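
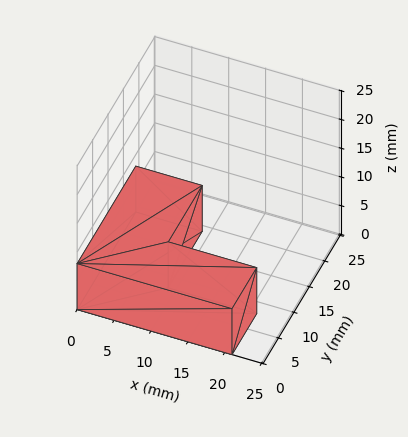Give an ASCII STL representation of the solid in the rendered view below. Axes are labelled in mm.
Reading the render: the shape is an L-shaped prism: outer 21 × 19 mm, arm thicknesses ≈ 8 mm (horizontal) and 9 mm (vertical), extruded 8 mm in z (dimensions read to the nearest mm from the axis ticks). For the STL, each face is triangulated and given an outward normal.

solid part
  facet normal 0.0000 0.0000 -1.0000
    outer loop
      vertex 21.0 8.0 0.0
      vertex 21.0 0.0 0.0
      vertex 0.0 0.0 0.0
    endloop
  endfacet
  facet normal 0.0000 0.0000 -1.0000
    outer loop
      vertex 9.0 8.0 0.0
      vertex 21.0 8.0 0.0
      vertex 0.0 0.0 0.0
    endloop
  endfacet
  facet normal 0.0000 0.0000 -1.0000
    outer loop
      vertex 9.0 19.0 0.0
      vertex 9.0 8.0 0.0
      vertex 0.0 0.0 0.0
    endloop
  endfacet
  facet normal 0.0000 0.0000 -1.0000
    outer loop
      vertex 0.0 19.0 0.0
      vertex 9.0 19.0 0.0
      vertex 0.0 0.0 0.0
    endloop
  endfacet
  facet normal 0.0000 0.0000 1.0000
    outer loop
      vertex 0.0 0.0 8.0
      vertex 21.0 0.0 8.0
      vertex 21.0 8.0 8.0
    endloop
  endfacet
  facet normal 0.0000 0.0000 1.0000
    outer loop
      vertex 0.0 0.0 8.0
      vertex 21.0 8.0 8.0
      vertex 9.0 8.0 8.0
    endloop
  endfacet
  facet normal 0.0000 0.0000 1.0000
    outer loop
      vertex 0.0 0.0 8.0
      vertex 9.0 8.0 8.0
      vertex 9.0 19.0 8.0
    endloop
  endfacet
  facet normal 0.0000 0.0000 1.0000
    outer loop
      vertex 0.0 0.0 8.0
      vertex 9.0 19.0 8.0
      vertex 0.0 19.0 8.0
    endloop
  endfacet
  facet normal 0.0000 -1.0000 0.0000
    outer loop
      vertex 0.0 0.0 0.0
      vertex 21.0 0.0 0.0
      vertex 21.0 0.0 8.0
    endloop
  endfacet
  facet normal 0.0000 -1.0000 0.0000
    outer loop
      vertex 0.0 0.0 0.0
      vertex 21.0 0.0 8.0
      vertex 0.0 0.0 8.0
    endloop
  endfacet
  facet normal 1.0000 0.0000 0.0000
    outer loop
      vertex 21.0 0.0 0.0
      vertex 21.0 8.0 0.0
      vertex 21.0 8.0 8.0
    endloop
  endfacet
  facet normal 1.0000 0.0000 0.0000
    outer loop
      vertex 21.0 0.0 0.0
      vertex 21.0 8.0 8.0
      vertex 21.0 0.0 8.0
    endloop
  endfacet
  facet normal 0.0000 1.0000 0.0000
    outer loop
      vertex 21.0 8.0 0.0
      vertex 9.0 8.0 0.0
      vertex 9.0 8.0 8.0
    endloop
  endfacet
  facet normal 0.0000 1.0000 0.0000
    outer loop
      vertex 21.0 8.0 0.0
      vertex 9.0 8.0 8.0
      vertex 21.0 8.0 8.0
    endloop
  endfacet
  facet normal 1.0000 0.0000 0.0000
    outer loop
      vertex 9.0 8.0 0.0
      vertex 9.0 19.0 0.0
      vertex 9.0 19.0 8.0
    endloop
  endfacet
  facet normal 1.0000 0.0000 0.0000
    outer loop
      vertex 9.0 8.0 0.0
      vertex 9.0 19.0 8.0
      vertex 9.0 8.0 8.0
    endloop
  endfacet
  facet normal 0.0000 1.0000 0.0000
    outer loop
      vertex 9.0 19.0 0.0
      vertex 0.0 19.0 0.0
      vertex 0.0 19.0 8.0
    endloop
  endfacet
  facet normal 0.0000 1.0000 0.0000
    outer loop
      vertex 9.0 19.0 0.0
      vertex 0.0 19.0 8.0
      vertex 9.0 19.0 8.0
    endloop
  endfacet
  facet normal -1.0000 0.0000 0.0000
    outer loop
      vertex 0.0 19.0 0.0
      vertex 0.0 0.0 0.0
      vertex 0.0 0.0 8.0
    endloop
  endfacet
  facet normal -1.0000 0.0000 0.0000
    outer loop
      vertex 0.0 19.0 0.0
      vertex 0.0 0.0 8.0
      vertex 0.0 19.0 8.0
    endloop
  endfacet
endsolid part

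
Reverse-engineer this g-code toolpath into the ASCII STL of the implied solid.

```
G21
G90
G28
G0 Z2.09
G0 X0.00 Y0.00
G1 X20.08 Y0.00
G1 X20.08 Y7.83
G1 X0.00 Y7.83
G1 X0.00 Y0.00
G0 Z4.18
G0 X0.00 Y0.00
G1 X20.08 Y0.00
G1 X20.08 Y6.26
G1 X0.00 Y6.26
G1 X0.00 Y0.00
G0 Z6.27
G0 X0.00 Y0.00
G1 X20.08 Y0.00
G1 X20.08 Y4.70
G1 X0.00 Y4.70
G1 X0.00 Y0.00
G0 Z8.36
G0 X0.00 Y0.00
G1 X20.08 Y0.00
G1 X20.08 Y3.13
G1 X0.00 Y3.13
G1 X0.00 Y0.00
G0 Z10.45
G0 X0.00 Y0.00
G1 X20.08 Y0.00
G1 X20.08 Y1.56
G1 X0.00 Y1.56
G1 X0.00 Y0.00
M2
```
solid part
  facet normal 0.0000 0.0000 -1.0000
    outer loop
      vertex 20.08 9.39 0.00
      vertex 20.08 0.00 0.00
      vertex 0.00 0.00 0.00
    endloop
  endfacet
  facet normal 0.0000 0.0000 -1.0000
    outer loop
      vertex 0.00 9.39 0.00
      vertex 20.08 9.39 0.00
      vertex 0.00 0.00 0.00
    endloop
  endfacet
  facet normal 0.0000 -1.0000 0.0000
    outer loop
      vertex 0.00 0.00 0.00
      vertex 20.08 0.00 0.00
      vertex 20.08 0.00 12.54
    endloop
  endfacet
  facet normal 0.0000 -1.0000 0.0000
    outer loop
      vertex 0.00 0.00 0.00
      vertex 20.08 0.00 12.54
      vertex 0.00 0.00 12.54
    endloop
  endfacet
  facet normal 0.0000 0.8005 0.5994
    outer loop
      vertex 0.00 0.00 12.54
      vertex 20.08 0.00 12.54
      vertex 20.08 9.39 0.00
    endloop
  endfacet
  facet normal 0.0000 0.8005 0.5994
    outer loop
      vertex 0.00 0.00 12.54
      vertex 20.08 9.39 0.00
      vertex 0.00 9.39 0.00
    endloop
  endfacet
  facet normal -1.0000 0.0000 0.0000
    outer loop
      vertex 0.00 0.00 12.54
      vertex 0.00 9.39 0.00
      vertex 0.00 0.00 0.00
    endloop
  endfacet
  facet normal 1.0000 0.0000 0.0000
    outer loop
      vertex 20.08 0.00 0.00
      vertex 20.08 9.39 0.00
      vertex 20.08 0.00 12.54
    endloop
  endfacet
endsolid part

The G0 Z moves step by Δz≈2.09 mm. The G1 loops shrink linearly with z, so the solid tapers from its base footprint up to z≈12.5. Closing with a flat bottom cap and the tapered top and triangulating gives 8 facets — a wedge (ramp): 20.1 × 9.39 mm base, rising to 12.5 mm along the y=0 edge and sloping linearly to z=0 at y=9.39.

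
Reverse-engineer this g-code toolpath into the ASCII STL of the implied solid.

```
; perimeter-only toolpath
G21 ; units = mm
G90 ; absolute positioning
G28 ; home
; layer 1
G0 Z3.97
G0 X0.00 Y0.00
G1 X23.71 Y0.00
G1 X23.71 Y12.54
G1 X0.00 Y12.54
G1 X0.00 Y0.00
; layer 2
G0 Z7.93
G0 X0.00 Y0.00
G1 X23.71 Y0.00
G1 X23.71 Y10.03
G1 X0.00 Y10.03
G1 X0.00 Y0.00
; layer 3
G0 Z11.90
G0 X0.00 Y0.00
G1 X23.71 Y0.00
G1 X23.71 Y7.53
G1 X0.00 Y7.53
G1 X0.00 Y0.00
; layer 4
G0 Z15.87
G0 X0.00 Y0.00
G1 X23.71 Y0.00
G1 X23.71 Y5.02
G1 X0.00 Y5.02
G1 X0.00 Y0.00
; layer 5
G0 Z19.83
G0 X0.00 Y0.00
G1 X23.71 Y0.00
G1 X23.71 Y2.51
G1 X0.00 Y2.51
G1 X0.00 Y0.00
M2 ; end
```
solid part
  facet normal 0.0000 0.0000 -1.0000
    outer loop
      vertex 23.71 15.05 0.00
      vertex 23.71 0.00 0.00
      vertex 0.00 0.00 0.00
    endloop
  endfacet
  facet normal 0.0000 0.0000 -1.0000
    outer loop
      vertex 0.00 15.05 0.00
      vertex 23.71 15.05 0.00
      vertex 0.00 0.00 0.00
    endloop
  endfacet
  facet normal 0.0000 -1.0000 0.0000
    outer loop
      vertex 0.00 0.00 0.00
      vertex 23.71 0.00 0.00
      vertex 23.71 0.00 23.80
    endloop
  endfacet
  facet normal 0.0000 -1.0000 0.0000
    outer loop
      vertex 0.00 0.00 0.00
      vertex 23.71 0.00 23.80
      vertex 0.00 0.00 23.80
    endloop
  endfacet
  facet normal 0.0000 0.8452 0.5345
    outer loop
      vertex 0.00 0.00 23.80
      vertex 23.71 0.00 23.80
      vertex 23.71 15.05 0.00
    endloop
  endfacet
  facet normal 0.0000 0.8452 0.5345
    outer loop
      vertex 0.00 0.00 23.80
      vertex 23.71 15.05 0.00
      vertex 0.00 15.05 0.00
    endloop
  endfacet
  facet normal -1.0000 0.0000 0.0000
    outer loop
      vertex 0.00 0.00 23.80
      vertex 0.00 15.05 0.00
      vertex 0.00 0.00 0.00
    endloop
  endfacet
  facet normal 1.0000 0.0000 0.0000
    outer loop
      vertex 23.71 0.00 0.00
      vertex 23.71 15.05 0.00
      vertex 23.71 0.00 23.80
    endloop
  endfacet
endsolid part

The G0 Z moves step by Δz≈3.97 mm. The G1 loops shrink linearly with z, so the solid tapers from its base footprint up to z≈23.8. Closing with a flat bottom cap and the tapered top and triangulating gives 8 facets — a wedge (ramp): 23.7 × 15.1 mm base, rising to 23.8 mm along the y=0 edge and sloping linearly to z=0 at y=15.1.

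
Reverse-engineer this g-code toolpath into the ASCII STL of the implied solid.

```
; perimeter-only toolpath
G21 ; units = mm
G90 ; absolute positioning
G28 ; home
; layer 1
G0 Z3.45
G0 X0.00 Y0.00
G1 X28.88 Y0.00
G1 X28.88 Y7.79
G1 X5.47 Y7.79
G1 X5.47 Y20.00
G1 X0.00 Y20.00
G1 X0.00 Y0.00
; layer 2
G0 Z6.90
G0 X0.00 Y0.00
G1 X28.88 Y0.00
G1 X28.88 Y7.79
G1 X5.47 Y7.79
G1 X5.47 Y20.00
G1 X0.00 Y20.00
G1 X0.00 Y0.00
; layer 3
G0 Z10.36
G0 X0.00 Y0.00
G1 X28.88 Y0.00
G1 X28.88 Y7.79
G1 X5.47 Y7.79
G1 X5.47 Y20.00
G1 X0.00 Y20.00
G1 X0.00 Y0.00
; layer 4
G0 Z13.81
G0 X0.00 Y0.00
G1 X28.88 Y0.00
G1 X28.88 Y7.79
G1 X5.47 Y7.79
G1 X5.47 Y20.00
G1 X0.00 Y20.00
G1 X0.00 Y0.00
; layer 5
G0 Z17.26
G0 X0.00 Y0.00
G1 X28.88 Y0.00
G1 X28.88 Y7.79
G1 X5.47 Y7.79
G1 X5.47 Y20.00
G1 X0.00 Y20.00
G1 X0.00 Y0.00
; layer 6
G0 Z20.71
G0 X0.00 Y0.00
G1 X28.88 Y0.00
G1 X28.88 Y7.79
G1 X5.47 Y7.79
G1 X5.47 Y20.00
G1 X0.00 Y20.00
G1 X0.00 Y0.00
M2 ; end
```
solid part
  facet normal 0.0000 0.0000 -1.0000
    outer loop
      vertex 28.88 7.79 0.00
      vertex 28.88 0.00 0.00
      vertex 0.00 0.00 0.00
    endloop
  endfacet
  facet normal 0.0000 0.0000 -1.0000
    outer loop
      vertex 5.47 7.79 0.00
      vertex 28.88 7.79 0.00
      vertex 0.00 0.00 0.00
    endloop
  endfacet
  facet normal 0.0000 0.0000 -1.0000
    outer loop
      vertex 5.47 20.00 0.00
      vertex 5.47 7.79 0.00
      vertex 0.00 0.00 0.00
    endloop
  endfacet
  facet normal 0.0000 0.0000 -1.0000
    outer loop
      vertex 0.00 20.00 0.00
      vertex 5.47 20.00 0.00
      vertex 0.00 0.00 0.00
    endloop
  endfacet
  facet normal 0.0000 0.0000 1.0000
    outer loop
      vertex 0.00 0.00 20.71
      vertex 28.88 0.00 20.71
      vertex 28.88 7.79 20.71
    endloop
  endfacet
  facet normal 0.0000 0.0000 1.0000
    outer loop
      vertex 0.00 0.00 20.71
      vertex 28.88 7.79 20.71
      vertex 5.47 7.79 20.71
    endloop
  endfacet
  facet normal 0.0000 0.0000 1.0000
    outer loop
      vertex 0.00 0.00 20.71
      vertex 5.47 7.79 20.71
      vertex 5.47 20.00 20.71
    endloop
  endfacet
  facet normal 0.0000 0.0000 1.0000
    outer loop
      vertex 0.00 0.00 20.71
      vertex 5.47 20.00 20.71
      vertex 0.00 20.00 20.71
    endloop
  endfacet
  facet normal 0.0000 -1.0000 0.0000
    outer loop
      vertex 0.00 0.00 0.00
      vertex 28.88 0.00 0.00
      vertex 28.88 0.00 20.71
    endloop
  endfacet
  facet normal 0.0000 -1.0000 0.0000
    outer loop
      vertex 0.00 0.00 0.00
      vertex 28.88 0.00 20.71
      vertex 0.00 0.00 20.71
    endloop
  endfacet
  facet normal 1.0000 0.0000 0.0000
    outer loop
      vertex 28.88 0.00 0.00
      vertex 28.88 7.79 0.00
      vertex 28.88 7.79 20.71
    endloop
  endfacet
  facet normal 1.0000 0.0000 0.0000
    outer loop
      vertex 28.88 0.00 0.00
      vertex 28.88 7.79 20.71
      vertex 28.88 0.00 20.71
    endloop
  endfacet
  facet normal 0.0000 1.0000 0.0000
    outer loop
      vertex 28.88 7.79 0.00
      vertex 5.47 7.79 0.00
      vertex 5.47 7.79 20.71
    endloop
  endfacet
  facet normal 0.0000 1.0000 0.0000
    outer loop
      vertex 28.88 7.79 0.00
      vertex 5.47 7.79 20.71
      vertex 28.88 7.79 20.71
    endloop
  endfacet
  facet normal 1.0000 0.0000 0.0000
    outer loop
      vertex 5.47 7.79 0.00
      vertex 5.47 20.00 0.00
      vertex 5.47 20.00 20.71
    endloop
  endfacet
  facet normal 1.0000 0.0000 0.0000
    outer loop
      vertex 5.47 7.79 0.00
      vertex 5.47 20.00 20.71
      vertex 5.47 7.79 20.71
    endloop
  endfacet
  facet normal 0.0000 1.0000 0.0000
    outer loop
      vertex 5.47 20.00 0.00
      vertex 0.00 20.00 0.00
      vertex 0.00 20.00 20.71
    endloop
  endfacet
  facet normal 0.0000 1.0000 0.0000
    outer loop
      vertex 5.47 20.00 0.00
      vertex 0.00 20.00 20.71
      vertex 5.47 20.00 20.71
    endloop
  endfacet
  facet normal -1.0000 0.0000 0.0000
    outer loop
      vertex 0.00 20.00 0.00
      vertex 0.00 0.00 0.00
      vertex 0.00 0.00 20.71
    endloop
  endfacet
  facet normal -1.0000 0.0000 0.0000
    outer loop
      vertex 0.00 20.00 0.00
      vertex 0.00 0.00 20.71
      vertex 0.00 20.00 20.71
    endloop
  endfacet
endsolid part

The G0 Z moves step by Δz≈3.45 mm. Every layer's G1 loop is the same polygon, so the solid is a straight extrusion of it from z=0 to z≈20.7. Closing with flat bottom and top caps and triangulating gives 20 facets — an L-shaped prism: outer 28.9 × 20 mm, arm thicknesses ≈ 7.79 mm (horizontal) and 5.47 mm (vertical), extruded 20.7 mm in z.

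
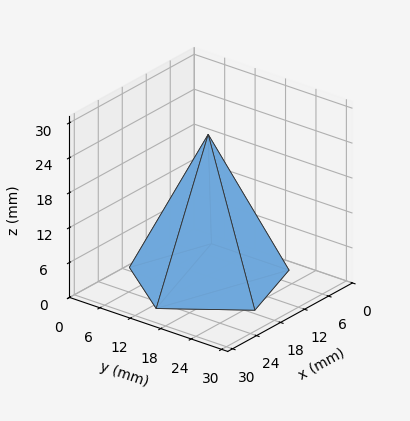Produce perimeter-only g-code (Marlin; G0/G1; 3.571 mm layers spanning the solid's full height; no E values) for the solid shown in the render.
Reading the render: the shape is a regular 5-sided pyramid, base circumscribed radius ≈ 13 mm, apex at z ≈ 25 mm (dimensions read to the nearest mm from the axis ticks). For the g-code, the solid's height is divided into equal slices at the stated Δz and each level perimeter traced with G1 moves after a G0 lift.

; perimeter-only toolpath
G21 ; units = mm
G90 ; absolute positioning
G28 ; home
; layer 1
G0 Z3.571
G0 X24.143 Y13.000
G1 X16.443 Y23.598
G1 X3.985 Y19.549
G1 X3.985 Y6.451
G1 X16.443 Y2.402
G1 X24.143 Y13.000
; layer 2
G0 Z7.143
G0 X22.286 Y13.000
G1 X15.869 Y21.831
G1 X5.488 Y18.458
G1 X5.488 Y7.542
G1 X15.869 Y4.169
G1 X22.286 Y13.000
; layer 3
G0 Z10.714
G0 X20.429 Y13.000
G1 X15.295 Y20.065
G1 X6.990 Y17.366
G1 X6.990 Y8.634
G1 X15.295 Y5.935
G1 X20.429 Y13.000
; layer 4
G0 Z14.286
G0 X18.571 Y13.000
G1 X14.722 Y18.299
G1 X8.493 Y16.275
G1 X8.493 Y9.725
G1 X14.722 Y7.701
G1 X18.571 Y13.000
; layer 5
G0 Z17.857
G0 X16.714 Y13.000
G1 X14.148 Y16.533
G1 X9.995 Y15.183
G1 X9.995 Y10.817
G1 X14.148 Y9.467
G1 X16.714 Y13.000
; layer 6
G0 Z21.429
G0 X14.857 Y13.000
G1 X13.574 Y14.766
G1 X11.498 Y14.092
G1 X11.498 Y11.908
G1 X13.574 Y11.234
G1 X14.857 Y13.000
M2 ; end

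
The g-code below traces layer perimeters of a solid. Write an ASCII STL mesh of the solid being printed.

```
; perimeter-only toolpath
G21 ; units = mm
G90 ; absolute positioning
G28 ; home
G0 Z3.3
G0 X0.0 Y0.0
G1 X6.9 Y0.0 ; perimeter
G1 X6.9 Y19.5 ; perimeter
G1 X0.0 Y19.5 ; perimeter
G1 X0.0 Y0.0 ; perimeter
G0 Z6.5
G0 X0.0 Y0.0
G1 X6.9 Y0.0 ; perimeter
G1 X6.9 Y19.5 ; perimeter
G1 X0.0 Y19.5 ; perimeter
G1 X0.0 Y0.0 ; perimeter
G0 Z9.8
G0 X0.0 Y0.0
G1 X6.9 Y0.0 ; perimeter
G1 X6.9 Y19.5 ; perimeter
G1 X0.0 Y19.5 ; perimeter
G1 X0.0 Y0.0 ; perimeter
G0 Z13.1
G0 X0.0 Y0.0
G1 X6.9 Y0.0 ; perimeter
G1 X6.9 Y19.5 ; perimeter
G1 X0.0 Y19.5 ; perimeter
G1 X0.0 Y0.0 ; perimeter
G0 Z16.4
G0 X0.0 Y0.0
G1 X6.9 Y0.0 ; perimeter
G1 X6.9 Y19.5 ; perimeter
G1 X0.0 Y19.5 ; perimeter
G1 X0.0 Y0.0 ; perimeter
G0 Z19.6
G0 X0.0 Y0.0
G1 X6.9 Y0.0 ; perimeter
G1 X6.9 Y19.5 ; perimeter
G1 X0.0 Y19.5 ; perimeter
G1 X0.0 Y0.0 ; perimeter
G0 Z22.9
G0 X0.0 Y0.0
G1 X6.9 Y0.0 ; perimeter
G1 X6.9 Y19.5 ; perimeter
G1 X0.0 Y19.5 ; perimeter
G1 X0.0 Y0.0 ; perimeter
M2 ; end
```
solid part
  facet normal 0.0000 0.0000 -1.0000
    outer loop
      vertex 6.9 19.5 0.0
      vertex 6.9 0.0 0.0
      vertex 0.0 0.0 0.0
    endloop
  endfacet
  facet normal 0.0000 0.0000 -1.0000
    outer loop
      vertex 0.0 19.5 0.0
      vertex 6.9 19.5 0.0
      vertex 0.0 0.0 0.0
    endloop
  endfacet
  facet normal 0.0000 0.0000 1.0000
    outer loop
      vertex 0.0 0.0 22.9
      vertex 6.9 0.0 22.9
      vertex 6.9 19.5 22.9
    endloop
  endfacet
  facet normal 0.0000 0.0000 1.0000
    outer loop
      vertex 0.0 0.0 22.9
      vertex 6.9 19.5 22.9
      vertex 0.0 19.5 22.9
    endloop
  endfacet
  facet normal 0.0000 -1.0000 0.0000
    outer loop
      vertex 0.0 0.0 0.0
      vertex 6.9 0.0 0.0
      vertex 6.9 0.0 22.9
    endloop
  endfacet
  facet normal 0.0000 -1.0000 0.0000
    outer loop
      vertex 0.0 0.0 0.0
      vertex 6.9 0.0 22.9
      vertex 0.0 0.0 22.9
    endloop
  endfacet
  facet normal 0.0000 1.0000 0.0000
    outer loop
      vertex 6.9 19.5 22.9
      vertex 6.9 19.5 0.0
      vertex 0.0 19.5 0.0
    endloop
  endfacet
  facet normal 0.0000 1.0000 0.0000
    outer loop
      vertex 0.0 19.5 22.9
      vertex 6.9 19.5 22.9
      vertex 0.0 19.5 0.0
    endloop
  endfacet
  facet normal -1.0000 0.0000 0.0000
    outer loop
      vertex 0.0 19.5 22.9
      vertex 0.0 19.5 0.0
      vertex 0.0 0.0 0.0
    endloop
  endfacet
  facet normal -1.0000 0.0000 0.0000
    outer loop
      vertex 0.0 0.0 22.9
      vertex 0.0 19.5 22.9
      vertex 0.0 0.0 0.0
    endloop
  endfacet
  facet normal 1.0000 0.0000 0.0000
    outer loop
      vertex 6.9 0.0 0.0
      vertex 6.9 19.5 0.0
      vertex 6.9 19.5 22.9
    endloop
  endfacet
  facet normal 1.0000 0.0000 0.0000
    outer loop
      vertex 6.9 0.0 0.0
      vertex 6.9 19.5 22.9
      vertex 6.9 0.0 22.9
    endloop
  endfacet
endsolid part

The G0 Z moves step by Δz≈3.3 mm. Every layer's G1 loop is the same polygon, so the solid is a straight extrusion of it from z=0 to z≈22.9. Closing with flat bottom and top caps and triangulating gives 12 facets — a rectangular box, roughly 6.9 × 19.5 mm footprint and 22.9 mm tall.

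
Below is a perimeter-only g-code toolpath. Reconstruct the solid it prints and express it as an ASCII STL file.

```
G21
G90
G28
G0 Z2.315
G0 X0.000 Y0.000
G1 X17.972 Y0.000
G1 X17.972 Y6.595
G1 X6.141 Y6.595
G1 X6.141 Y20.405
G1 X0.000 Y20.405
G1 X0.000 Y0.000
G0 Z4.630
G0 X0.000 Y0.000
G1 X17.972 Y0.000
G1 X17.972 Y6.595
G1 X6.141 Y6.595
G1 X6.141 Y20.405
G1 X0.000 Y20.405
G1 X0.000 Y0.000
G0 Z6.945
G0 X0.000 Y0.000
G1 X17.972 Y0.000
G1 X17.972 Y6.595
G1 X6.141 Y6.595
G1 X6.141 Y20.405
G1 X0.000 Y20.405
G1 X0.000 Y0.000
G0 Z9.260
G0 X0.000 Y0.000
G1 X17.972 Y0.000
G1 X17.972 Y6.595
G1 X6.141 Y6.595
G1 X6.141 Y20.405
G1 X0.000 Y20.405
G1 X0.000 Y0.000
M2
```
solid part
  facet normal 0.0000 0.0000 -1.0000
    outer loop
      vertex 17.972 6.595 0.000
      vertex 17.972 0.000 0.000
      vertex 0.000 0.000 0.000
    endloop
  endfacet
  facet normal 0.0000 0.0000 -1.0000
    outer loop
      vertex 6.141 6.595 0.000
      vertex 17.972 6.595 0.000
      vertex 0.000 0.000 0.000
    endloop
  endfacet
  facet normal 0.0000 0.0000 -1.0000
    outer loop
      vertex 6.141 20.405 0.000
      vertex 6.141 6.595 0.000
      vertex 0.000 0.000 0.000
    endloop
  endfacet
  facet normal 0.0000 0.0000 -1.0000
    outer loop
      vertex 0.000 20.405 0.000
      vertex 6.141 20.405 0.000
      vertex 0.000 0.000 0.000
    endloop
  endfacet
  facet normal 0.0000 0.0000 1.0000
    outer loop
      vertex 0.000 0.000 9.260
      vertex 17.972 0.000 9.260
      vertex 17.972 6.595 9.260
    endloop
  endfacet
  facet normal 0.0000 0.0000 1.0000
    outer loop
      vertex 0.000 0.000 9.260
      vertex 17.972 6.595 9.260
      vertex 6.141 6.595 9.260
    endloop
  endfacet
  facet normal 0.0000 0.0000 1.0000
    outer loop
      vertex 0.000 0.000 9.260
      vertex 6.141 6.595 9.260
      vertex 6.141 20.405 9.260
    endloop
  endfacet
  facet normal 0.0000 0.0000 1.0000
    outer loop
      vertex 0.000 0.000 9.260
      vertex 6.141 20.405 9.260
      vertex 0.000 20.405 9.260
    endloop
  endfacet
  facet normal 0.0000 -1.0000 0.0000
    outer loop
      vertex 0.000 0.000 0.000
      vertex 17.972 0.000 0.000
      vertex 17.972 0.000 9.260
    endloop
  endfacet
  facet normal 0.0000 -1.0000 0.0000
    outer loop
      vertex 0.000 0.000 0.000
      vertex 17.972 0.000 9.260
      vertex 0.000 0.000 9.260
    endloop
  endfacet
  facet normal 1.0000 0.0000 0.0000
    outer loop
      vertex 17.972 0.000 0.000
      vertex 17.972 6.595 0.000
      vertex 17.972 6.595 9.260
    endloop
  endfacet
  facet normal 1.0000 0.0000 0.0000
    outer loop
      vertex 17.972 0.000 0.000
      vertex 17.972 6.595 9.260
      vertex 17.972 0.000 9.260
    endloop
  endfacet
  facet normal 0.0000 1.0000 0.0000
    outer loop
      vertex 17.972 6.595 0.000
      vertex 6.141 6.595 0.000
      vertex 6.141 6.595 9.260
    endloop
  endfacet
  facet normal 0.0000 1.0000 0.0000
    outer loop
      vertex 17.972 6.595 0.000
      vertex 6.141 6.595 9.260
      vertex 17.972 6.595 9.260
    endloop
  endfacet
  facet normal 1.0000 0.0000 0.0000
    outer loop
      vertex 6.141 6.595 0.000
      vertex 6.141 20.405 0.000
      vertex 6.141 20.405 9.260
    endloop
  endfacet
  facet normal 1.0000 0.0000 0.0000
    outer loop
      vertex 6.141 6.595 0.000
      vertex 6.141 20.405 9.260
      vertex 6.141 6.595 9.260
    endloop
  endfacet
  facet normal 0.0000 1.0000 0.0000
    outer loop
      vertex 6.141 20.405 0.000
      vertex 0.000 20.405 0.000
      vertex 0.000 20.405 9.260
    endloop
  endfacet
  facet normal 0.0000 1.0000 0.0000
    outer loop
      vertex 6.141 20.405 0.000
      vertex 0.000 20.405 9.260
      vertex 6.141 20.405 9.260
    endloop
  endfacet
  facet normal -1.0000 0.0000 0.0000
    outer loop
      vertex 0.000 20.405 0.000
      vertex 0.000 0.000 0.000
      vertex 0.000 0.000 9.260
    endloop
  endfacet
  facet normal -1.0000 0.0000 0.0000
    outer loop
      vertex 0.000 20.405 0.000
      vertex 0.000 0.000 9.260
      vertex 0.000 20.405 9.260
    endloop
  endfacet
endsolid part

The G0 Z moves step by Δz≈2.315 mm. Every layer's G1 loop is the same polygon, so the solid is a straight extrusion of it from z=0 to z≈9.26. Closing with flat bottom and top caps and triangulating gives 20 facets — an L-shaped prism: outer 18 × 20.4 mm, arm thicknesses ≈ 6.59 mm (horizontal) and 6.14 mm (vertical), extruded 9.26 mm in z.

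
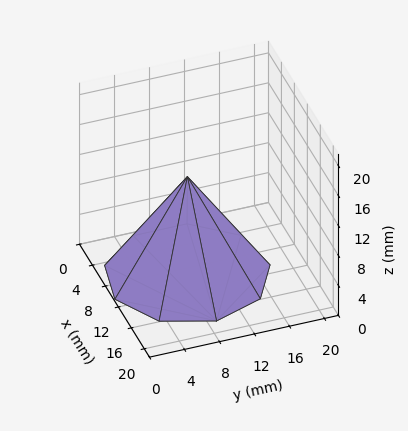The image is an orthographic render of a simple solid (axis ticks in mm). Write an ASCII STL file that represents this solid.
Reading the render: the shape is a regular 9-sided pyramid, base circumscribed radius ≈ 9 mm, apex at z ≈ 13 mm (dimensions read to the nearest mm from the axis ticks). For the STL, each face is triangulated and given an outward normal.

solid part
  facet normal 0.0000 0.0000 -1.0000
    outer loop
      vertex 10.563 17.863 0.000
      vertex 15.894 14.785 0.000
      vertex 18.000 9.000 0.000
    endloop
  endfacet
  facet normal 0.0000 0.0000 -1.0000
    outer loop
      vertex 4.500 16.794 0.000
      vertex 10.563 17.863 0.000
      vertex 18.000 9.000 0.000
    endloop
  endfacet
  facet normal 0.0000 0.0000 -1.0000
    outer loop
      vertex 0.543 12.078 0.000
      vertex 4.500 16.794 0.000
      vertex 18.000 9.000 0.000
    endloop
  endfacet
  facet normal 0.0000 0.0000 -1.0000
    outer loop
      vertex 0.543 5.922 0.000
      vertex 0.543 12.078 0.000
      vertex 18.000 9.000 0.000
    endloop
  endfacet
  facet normal 0.0000 0.0000 -1.0000
    outer loop
      vertex 4.500 1.206 0.000
      vertex 0.543 5.922 0.000
      vertex 18.000 9.000 0.000
    endloop
  endfacet
  facet normal 0.0000 0.0000 -1.0000
    outer loop
      vertex 10.563 0.137 0.000
      vertex 4.500 1.206 0.000
      vertex 18.000 9.000 0.000
    endloop
  endfacet
  facet normal 0.0000 0.0000 -1.0000
    outer loop
      vertex 15.894 3.215 0.000
      vertex 10.563 0.137 0.000
      vertex 18.000 9.000 0.000
    endloop
  endfacet
  facet normal 0.7877 0.2867 0.5453
    outer loop
      vertex 18.000 9.000 0.000
      vertex 15.894 14.785 0.000
      vertex 9.000 9.000 13.000
    endloop
  endfacet
  facet normal 0.4191 0.7259 0.5453
    outer loop
      vertex 15.894 14.785 0.000
      vertex 10.563 17.863 0.000
      vertex 9.000 9.000 13.000
    endloop
  endfacet
  facet normal -0.1455 0.8255 0.5453
    outer loop
      vertex 10.563 17.863 0.000
      vertex 4.500 16.794 0.000
      vertex 9.000 9.000 13.000
    endloop
  endfacet
  facet normal -0.6421 0.5388 0.5453
    outer loop
      vertex 4.500 16.794 0.000
      vertex 0.543 12.078 0.000
      vertex 9.000 9.000 13.000
    endloop
  endfacet
  facet normal -0.8382 0.0000 0.5453
    outer loop
      vertex 0.543 12.078 0.000
      vertex 0.543 5.922 0.000
      vertex 9.000 9.000 13.000
    endloop
  endfacet
  facet normal -0.6421 -0.5388 0.5453
    outer loop
      vertex 0.543 5.922 0.000
      vertex 4.500 1.206 0.000
      vertex 9.000 9.000 13.000
    endloop
  endfacet
  facet normal -0.1455 -0.8255 0.5453
    outer loop
      vertex 4.500 1.206 0.000
      vertex 10.563 0.137 0.000
      vertex 9.000 9.000 13.000
    endloop
  endfacet
  facet normal 0.4191 -0.7259 0.5453
    outer loop
      vertex 10.563 0.137 0.000
      vertex 15.894 3.215 0.000
      vertex 9.000 9.000 13.000
    endloop
  endfacet
  facet normal 0.7877 -0.2867 0.5453
    outer loop
      vertex 15.894 3.215 0.000
      vertex 18.000 9.000 0.000
      vertex 9.000 9.000 13.000
    endloop
  endfacet
endsolid part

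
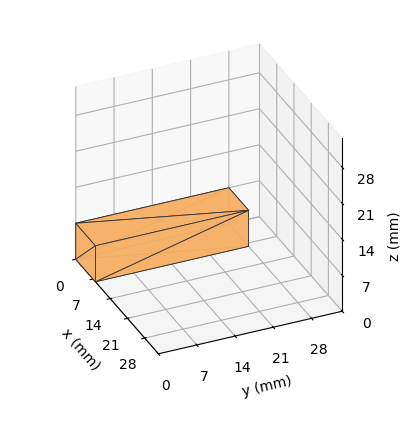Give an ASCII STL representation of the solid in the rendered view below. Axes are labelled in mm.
Reading the render: the shape is a rectangular box, roughly 8 × 28 mm footprint and 7 mm tall (dimensions read to the nearest mm from the axis ticks). For the STL, each face is triangulated and given an outward normal.

solid part
  facet normal 0.0000 0.0000 -1.0000
    outer loop
      vertex 8.000 28.000 0.000
      vertex 8.000 0.000 0.000
      vertex 0.000 0.000 0.000
    endloop
  endfacet
  facet normal 0.0000 0.0000 -1.0000
    outer loop
      vertex 0.000 28.000 0.000
      vertex 8.000 28.000 0.000
      vertex 0.000 0.000 0.000
    endloop
  endfacet
  facet normal 0.0000 0.0000 1.0000
    outer loop
      vertex 0.000 0.000 7.000
      vertex 8.000 0.000 7.000
      vertex 8.000 28.000 7.000
    endloop
  endfacet
  facet normal 0.0000 0.0000 1.0000
    outer loop
      vertex 0.000 0.000 7.000
      vertex 8.000 28.000 7.000
      vertex 0.000 28.000 7.000
    endloop
  endfacet
  facet normal 0.0000 -1.0000 0.0000
    outer loop
      vertex 0.000 0.000 0.000
      vertex 8.000 0.000 0.000
      vertex 8.000 0.000 7.000
    endloop
  endfacet
  facet normal 0.0000 -1.0000 0.0000
    outer loop
      vertex 0.000 0.000 0.000
      vertex 8.000 0.000 7.000
      vertex 0.000 0.000 7.000
    endloop
  endfacet
  facet normal 0.0000 1.0000 0.0000
    outer loop
      vertex 8.000 28.000 7.000
      vertex 8.000 28.000 0.000
      vertex 0.000 28.000 0.000
    endloop
  endfacet
  facet normal 0.0000 1.0000 0.0000
    outer loop
      vertex 0.000 28.000 7.000
      vertex 8.000 28.000 7.000
      vertex 0.000 28.000 0.000
    endloop
  endfacet
  facet normal -1.0000 0.0000 0.0000
    outer loop
      vertex 0.000 28.000 7.000
      vertex 0.000 28.000 0.000
      vertex 0.000 0.000 0.000
    endloop
  endfacet
  facet normal -1.0000 0.0000 0.0000
    outer loop
      vertex 0.000 0.000 7.000
      vertex 0.000 28.000 7.000
      vertex 0.000 0.000 0.000
    endloop
  endfacet
  facet normal 1.0000 0.0000 0.0000
    outer loop
      vertex 8.000 0.000 0.000
      vertex 8.000 28.000 0.000
      vertex 8.000 28.000 7.000
    endloop
  endfacet
  facet normal 1.0000 0.0000 0.0000
    outer loop
      vertex 8.000 0.000 0.000
      vertex 8.000 28.000 7.000
      vertex 8.000 0.000 7.000
    endloop
  endfacet
endsolid part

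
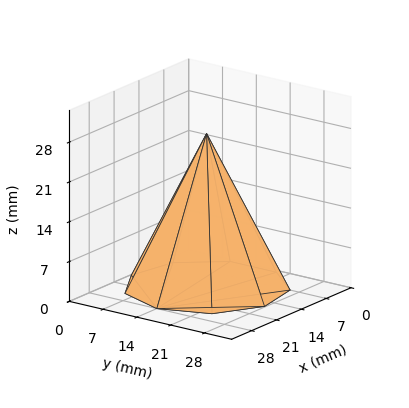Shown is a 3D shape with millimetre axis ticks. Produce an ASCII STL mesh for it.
Reading the render: the shape is a regular 9-sided pyramid, base circumscribed radius ≈ 14 mm, apex at z ≈ 27 mm (dimensions read to the nearest mm from the axis ticks). For the STL, each face is triangulated and given an outward normal.

solid part
  facet normal 0.0000 0.0000 -1.0000
    outer loop
      vertex 16.431 27.787 0.000
      vertex 24.725 22.999 0.000
      vertex 28.000 14.000 0.000
    endloop
  endfacet
  facet normal 0.0000 0.0000 -1.0000
    outer loop
      vertex 7.000 26.124 0.000
      vertex 16.431 27.787 0.000
      vertex 28.000 14.000 0.000
    endloop
  endfacet
  facet normal 0.0000 0.0000 -1.0000
    outer loop
      vertex 0.844 18.788 0.000
      vertex 7.000 26.124 0.000
      vertex 28.000 14.000 0.000
    endloop
  endfacet
  facet normal 0.0000 0.0000 -1.0000
    outer loop
      vertex 0.844 9.212 0.000
      vertex 0.844 18.788 0.000
      vertex 28.000 14.000 0.000
    endloop
  endfacet
  facet normal 0.0000 0.0000 -1.0000
    outer loop
      vertex 7.000 1.876 0.000
      vertex 0.844 9.212 0.000
      vertex 28.000 14.000 0.000
    endloop
  endfacet
  facet normal 0.0000 0.0000 -1.0000
    outer loop
      vertex 16.431 0.213 0.000
      vertex 7.000 1.876 0.000
      vertex 28.000 14.000 0.000
    endloop
  endfacet
  facet normal 0.0000 0.0000 -1.0000
    outer loop
      vertex 24.725 5.001 0.000
      vertex 16.431 0.213 0.000
      vertex 28.000 14.000 0.000
    endloop
  endfacet
  facet normal 0.8448 0.3074 0.4380
    outer loop
      vertex 28.000 14.000 0.000
      vertex 24.725 22.999 0.000
      vertex 14.000 14.000 27.000
    endloop
  endfacet
  facet normal 0.4494 0.7785 0.4380
    outer loop
      vertex 24.725 22.999 0.000
      vertex 16.431 27.787 0.000
      vertex 14.000 14.000 27.000
    endloop
  endfacet
  facet normal -0.1561 0.8853 0.4380
    outer loop
      vertex 16.431 27.787 0.000
      vertex 7.000 26.124 0.000
      vertex 14.000 14.000 27.000
    endloop
  endfacet
  facet normal -0.6886 0.5779 0.4380
    outer loop
      vertex 7.000 26.124 0.000
      vertex 0.844 18.788 0.000
      vertex 14.000 14.000 27.000
    endloop
  endfacet
  facet normal -0.8990 0.0000 0.4380
    outer loop
      vertex 0.844 18.788 0.000
      vertex 0.844 9.212 0.000
      vertex 14.000 14.000 27.000
    endloop
  endfacet
  facet normal -0.6886 -0.5779 0.4380
    outer loop
      vertex 0.844 9.212 0.000
      vertex 7.000 1.876 0.000
      vertex 14.000 14.000 27.000
    endloop
  endfacet
  facet normal -0.1561 -0.8853 0.4380
    outer loop
      vertex 7.000 1.876 0.000
      vertex 16.431 0.213 0.000
      vertex 14.000 14.000 27.000
    endloop
  endfacet
  facet normal 0.4494 -0.7785 0.4380
    outer loop
      vertex 16.431 0.213 0.000
      vertex 24.725 5.001 0.000
      vertex 14.000 14.000 27.000
    endloop
  endfacet
  facet normal 0.8448 -0.3074 0.4380
    outer loop
      vertex 24.725 5.001 0.000
      vertex 28.000 14.000 0.000
      vertex 14.000 14.000 27.000
    endloop
  endfacet
endsolid part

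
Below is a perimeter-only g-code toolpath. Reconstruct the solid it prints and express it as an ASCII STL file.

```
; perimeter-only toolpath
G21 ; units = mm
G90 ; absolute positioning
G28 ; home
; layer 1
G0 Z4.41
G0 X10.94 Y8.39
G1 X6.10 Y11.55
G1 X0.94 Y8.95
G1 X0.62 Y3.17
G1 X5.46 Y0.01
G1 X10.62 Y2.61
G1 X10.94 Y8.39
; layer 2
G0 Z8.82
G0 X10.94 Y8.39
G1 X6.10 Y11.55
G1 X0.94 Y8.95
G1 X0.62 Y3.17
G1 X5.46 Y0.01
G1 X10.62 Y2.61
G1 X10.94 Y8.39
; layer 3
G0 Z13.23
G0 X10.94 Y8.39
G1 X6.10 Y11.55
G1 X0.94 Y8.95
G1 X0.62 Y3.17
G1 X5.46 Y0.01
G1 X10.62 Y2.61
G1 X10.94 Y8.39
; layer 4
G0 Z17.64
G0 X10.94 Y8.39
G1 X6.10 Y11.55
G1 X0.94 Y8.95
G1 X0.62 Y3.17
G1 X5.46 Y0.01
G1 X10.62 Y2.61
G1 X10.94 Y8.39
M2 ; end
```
solid part
  facet normal 0.0000 0.0000 -1.0000
    outer loop
      vertex 0.94 8.95 0.00
      vertex 6.10 11.55 0.00
      vertex 10.94 8.39 0.00
    endloop
  endfacet
  facet normal 0.0000 0.0000 -1.0000
    outer loop
      vertex 0.62 3.17 0.00
      vertex 0.94 8.95 0.00
      vertex 10.94 8.39 0.00
    endloop
  endfacet
  facet normal 0.0000 0.0000 -1.0000
    outer loop
      vertex 5.46 0.01 0.00
      vertex 0.62 3.17 0.00
      vertex 10.94 8.39 0.00
    endloop
  endfacet
  facet normal 0.0000 0.0000 -1.0000
    outer loop
      vertex 10.62 2.61 0.00
      vertex 5.46 0.01 0.00
      vertex 10.94 8.39 0.00
    endloop
  endfacet
  facet normal 0.0000 0.0000 1.0000
    outer loop
      vertex 10.94 8.39 17.64
      vertex 6.10 11.55 17.64
      vertex 0.94 8.95 17.64
    endloop
  endfacet
  facet normal 0.0000 0.0000 1.0000
    outer loop
      vertex 10.94 8.39 17.64
      vertex 0.94 8.95 17.64
      vertex 0.62 3.17 17.64
    endloop
  endfacet
  facet normal 0.0000 0.0000 1.0000
    outer loop
      vertex 10.94 8.39 17.64
      vertex 0.62 3.17 17.64
      vertex 5.46 0.01 17.64
    endloop
  endfacet
  facet normal 0.0000 0.0000 1.0000
    outer loop
      vertex 10.94 8.39 17.64
      vertex 5.46 0.01 17.64
      vertex 10.62 2.61 17.64
    endloop
  endfacet
  facet normal 0.5467 0.8373 0.0000
    outer loop
      vertex 10.94 8.39 0.00
      vertex 6.10 11.55 0.00
      vertex 6.10 11.55 17.64
    endloop
  endfacet
  facet normal 0.5467 0.8373 0.0000
    outer loop
      vertex 10.94 8.39 0.00
      vertex 6.10 11.55 17.64
      vertex 10.94 8.39 17.64
    endloop
  endfacet
  facet normal -0.4500 0.8930 0.0000
    outer loop
      vertex 6.10 11.55 0.00
      vertex 0.94 8.95 0.00
      vertex 0.94 8.95 17.64
    endloop
  endfacet
  facet normal -0.4500 0.8930 0.0000
    outer loop
      vertex 6.10 11.55 0.00
      vertex 0.94 8.95 17.64
      vertex 6.10 11.55 17.64
    endloop
  endfacet
  facet normal -0.9985 0.0553 0.0000
    outer loop
      vertex 0.94 8.95 0.00
      vertex 0.62 3.17 0.00
      vertex 0.62 3.17 17.64
    endloop
  endfacet
  facet normal -0.9985 0.0553 0.0000
    outer loop
      vertex 0.94 8.95 0.00
      vertex 0.62 3.17 17.64
      vertex 0.94 8.95 17.64
    endloop
  endfacet
  facet normal -0.5467 -0.8373 0.0000
    outer loop
      vertex 0.62 3.17 0.00
      vertex 5.46 0.01 0.00
      vertex 5.46 0.01 17.64
    endloop
  endfacet
  facet normal -0.5467 -0.8373 0.0000
    outer loop
      vertex 0.62 3.17 0.00
      vertex 5.46 0.01 17.64
      vertex 0.62 3.17 17.64
    endloop
  endfacet
  facet normal 0.4500 -0.8930 0.0000
    outer loop
      vertex 5.46 0.01 0.00
      vertex 10.62 2.61 0.00
      vertex 10.62 2.61 17.64
    endloop
  endfacet
  facet normal 0.4500 -0.8930 0.0000
    outer loop
      vertex 5.46 0.01 0.00
      vertex 10.62 2.61 17.64
      vertex 5.46 0.01 17.64
    endloop
  endfacet
  facet normal 0.9985 -0.0553 0.0000
    outer loop
      vertex 10.62 2.61 0.00
      vertex 10.94 8.39 0.00
      vertex 10.94 8.39 17.64
    endloop
  endfacet
  facet normal 0.9985 -0.0553 0.0000
    outer loop
      vertex 10.62 2.61 0.00
      vertex 10.94 8.39 17.64
      vertex 10.62 2.61 17.64
    endloop
  endfacet
endsolid part

The G0 Z moves step by Δz≈4.41 mm. Every layer's G1 loop is the same polygon, so the solid is a straight extrusion of it from z=0 to z≈17.6. Closing with flat bottom and top caps and triangulating gives 20 facets — a regular 6-sided prism (a cylinder approximated with 6 flat sides), circumscribed radius ≈ 5.78 mm, height ≈ 17.6 mm.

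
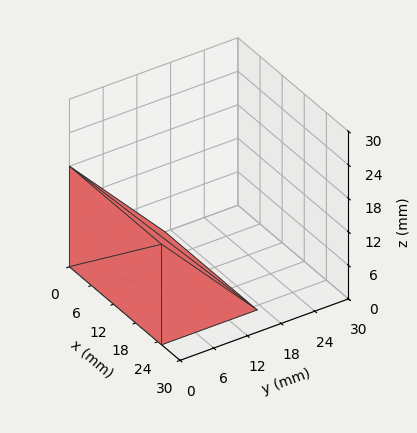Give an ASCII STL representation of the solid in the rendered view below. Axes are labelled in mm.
Reading the render: the shape is a wedge (ramp): 25 × 17 mm base, rising to 18 mm along the y=0 edge and sloping linearly to z=0 at y=17 (dimensions read to the nearest mm from the axis ticks). For the STL, each face is triangulated and given an outward normal.

solid part
  facet normal 0.0000 0.0000 -1.0000
    outer loop
      vertex 25.000 17.000 0.000
      vertex 25.000 0.000 0.000
      vertex 0.000 0.000 0.000
    endloop
  endfacet
  facet normal 0.0000 0.0000 -1.0000
    outer loop
      vertex 0.000 17.000 0.000
      vertex 25.000 17.000 0.000
      vertex 0.000 0.000 0.000
    endloop
  endfacet
  facet normal 0.0000 -1.0000 0.0000
    outer loop
      vertex 0.000 0.000 0.000
      vertex 25.000 0.000 0.000
      vertex 25.000 0.000 18.000
    endloop
  endfacet
  facet normal 0.0000 -1.0000 0.0000
    outer loop
      vertex 0.000 0.000 0.000
      vertex 25.000 0.000 18.000
      vertex 0.000 0.000 18.000
    endloop
  endfacet
  facet normal 0.0000 0.7270 0.6866
    outer loop
      vertex 0.000 0.000 18.000
      vertex 25.000 0.000 18.000
      vertex 25.000 17.000 0.000
    endloop
  endfacet
  facet normal 0.0000 0.7270 0.6866
    outer loop
      vertex 0.000 0.000 18.000
      vertex 25.000 17.000 0.000
      vertex 0.000 17.000 0.000
    endloop
  endfacet
  facet normal -1.0000 0.0000 0.0000
    outer loop
      vertex 0.000 0.000 18.000
      vertex 0.000 17.000 0.000
      vertex 0.000 0.000 0.000
    endloop
  endfacet
  facet normal 1.0000 0.0000 0.0000
    outer loop
      vertex 25.000 0.000 0.000
      vertex 25.000 17.000 0.000
      vertex 25.000 0.000 18.000
    endloop
  endfacet
endsolid part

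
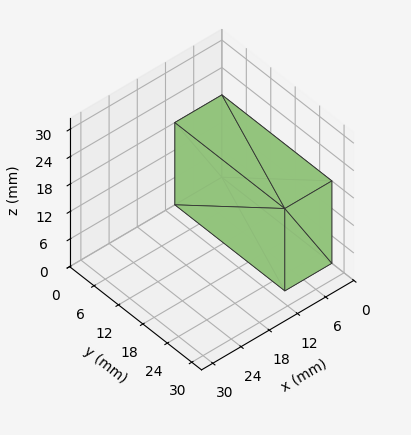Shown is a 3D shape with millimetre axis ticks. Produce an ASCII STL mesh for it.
Reading the render: the shape is a rectangular box, roughly 10 × 27 mm footprint and 18 mm tall (dimensions read to the nearest mm from the axis ticks). For the STL, each face is triangulated and given an outward normal.

solid part
  facet normal 0.0000 0.0000 -1.0000
    outer loop
      vertex 10.00 27.00 0.00
      vertex 10.00 0.00 0.00
      vertex 0.00 0.00 0.00
    endloop
  endfacet
  facet normal 0.0000 0.0000 -1.0000
    outer loop
      vertex 0.00 27.00 0.00
      vertex 10.00 27.00 0.00
      vertex 0.00 0.00 0.00
    endloop
  endfacet
  facet normal 0.0000 0.0000 1.0000
    outer loop
      vertex 0.00 0.00 18.00
      vertex 10.00 0.00 18.00
      vertex 10.00 27.00 18.00
    endloop
  endfacet
  facet normal 0.0000 0.0000 1.0000
    outer loop
      vertex 0.00 0.00 18.00
      vertex 10.00 27.00 18.00
      vertex 0.00 27.00 18.00
    endloop
  endfacet
  facet normal 0.0000 -1.0000 0.0000
    outer loop
      vertex 0.00 0.00 0.00
      vertex 10.00 0.00 0.00
      vertex 10.00 0.00 18.00
    endloop
  endfacet
  facet normal 0.0000 -1.0000 0.0000
    outer loop
      vertex 0.00 0.00 0.00
      vertex 10.00 0.00 18.00
      vertex 0.00 0.00 18.00
    endloop
  endfacet
  facet normal 0.0000 1.0000 0.0000
    outer loop
      vertex 10.00 27.00 18.00
      vertex 10.00 27.00 0.00
      vertex 0.00 27.00 0.00
    endloop
  endfacet
  facet normal 0.0000 1.0000 0.0000
    outer loop
      vertex 0.00 27.00 18.00
      vertex 10.00 27.00 18.00
      vertex 0.00 27.00 0.00
    endloop
  endfacet
  facet normal -1.0000 0.0000 0.0000
    outer loop
      vertex 0.00 27.00 18.00
      vertex 0.00 27.00 0.00
      vertex 0.00 0.00 0.00
    endloop
  endfacet
  facet normal -1.0000 0.0000 0.0000
    outer loop
      vertex 0.00 0.00 18.00
      vertex 0.00 27.00 18.00
      vertex 0.00 0.00 0.00
    endloop
  endfacet
  facet normal 1.0000 0.0000 0.0000
    outer loop
      vertex 10.00 0.00 0.00
      vertex 10.00 27.00 0.00
      vertex 10.00 27.00 18.00
    endloop
  endfacet
  facet normal 1.0000 0.0000 0.0000
    outer loop
      vertex 10.00 0.00 0.00
      vertex 10.00 27.00 18.00
      vertex 10.00 0.00 18.00
    endloop
  endfacet
endsolid part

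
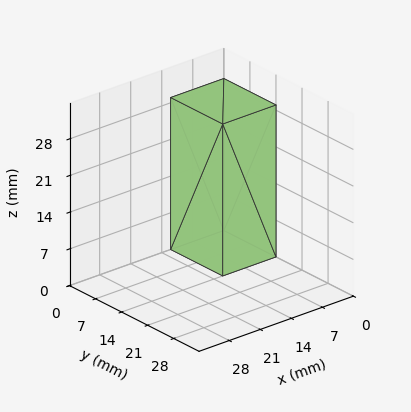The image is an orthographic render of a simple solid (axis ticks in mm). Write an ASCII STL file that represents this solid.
Reading the render: the shape is a rectangular box, roughly 12 × 14 mm footprint and 29 mm tall (dimensions read to the nearest mm from the axis ticks). For the STL, each face is triangulated and given an outward normal.

solid part
  facet normal 0.0000 0.0000 -1.0000
    outer loop
      vertex 12.0 14.0 0.0
      vertex 12.0 0.0 0.0
      vertex 0.0 0.0 0.0
    endloop
  endfacet
  facet normal 0.0000 0.0000 -1.0000
    outer loop
      vertex 0.0 14.0 0.0
      vertex 12.0 14.0 0.0
      vertex 0.0 0.0 0.0
    endloop
  endfacet
  facet normal 0.0000 0.0000 1.0000
    outer loop
      vertex 0.0 0.0 29.0
      vertex 12.0 0.0 29.0
      vertex 12.0 14.0 29.0
    endloop
  endfacet
  facet normal 0.0000 0.0000 1.0000
    outer loop
      vertex 0.0 0.0 29.0
      vertex 12.0 14.0 29.0
      vertex 0.0 14.0 29.0
    endloop
  endfacet
  facet normal 0.0000 -1.0000 0.0000
    outer loop
      vertex 0.0 0.0 0.0
      vertex 12.0 0.0 0.0
      vertex 12.0 0.0 29.0
    endloop
  endfacet
  facet normal 0.0000 -1.0000 0.0000
    outer loop
      vertex 0.0 0.0 0.0
      vertex 12.0 0.0 29.0
      vertex 0.0 0.0 29.0
    endloop
  endfacet
  facet normal 0.0000 1.0000 0.0000
    outer loop
      vertex 12.0 14.0 29.0
      vertex 12.0 14.0 0.0
      vertex 0.0 14.0 0.0
    endloop
  endfacet
  facet normal 0.0000 1.0000 0.0000
    outer loop
      vertex 0.0 14.0 29.0
      vertex 12.0 14.0 29.0
      vertex 0.0 14.0 0.0
    endloop
  endfacet
  facet normal -1.0000 0.0000 0.0000
    outer loop
      vertex 0.0 14.0 29.0
      vertex 0.0 14.0 0.0
      vertex 0.0 0.0 0.0
    endloop
  endfacet
  facet normal -1.0000 0.0000 0.0000
    outer loop
      vertex 0.0 0.0 29.0
      vertex 0.0 14.0 29.0
      vertex 0.0 0.0 0.0
    endloop
  endfacet
  facet normal 1.0000 0.0000 0.0000
    outer loop
      vertex 12.0 0.0 0.0
      vertex 12.0 14.0 0.0
      vertex 12.0 14.0 29.0
    endloop
  endfacet
  facet normal 1.0000 0.0000 0.0000
    outer loop
      vertex 12.0 0.0 0.0
      vertex 12.0 14.0 29.0
      vertex 12.0 0.0 29.0
    endloop
  endfacet
endsolid part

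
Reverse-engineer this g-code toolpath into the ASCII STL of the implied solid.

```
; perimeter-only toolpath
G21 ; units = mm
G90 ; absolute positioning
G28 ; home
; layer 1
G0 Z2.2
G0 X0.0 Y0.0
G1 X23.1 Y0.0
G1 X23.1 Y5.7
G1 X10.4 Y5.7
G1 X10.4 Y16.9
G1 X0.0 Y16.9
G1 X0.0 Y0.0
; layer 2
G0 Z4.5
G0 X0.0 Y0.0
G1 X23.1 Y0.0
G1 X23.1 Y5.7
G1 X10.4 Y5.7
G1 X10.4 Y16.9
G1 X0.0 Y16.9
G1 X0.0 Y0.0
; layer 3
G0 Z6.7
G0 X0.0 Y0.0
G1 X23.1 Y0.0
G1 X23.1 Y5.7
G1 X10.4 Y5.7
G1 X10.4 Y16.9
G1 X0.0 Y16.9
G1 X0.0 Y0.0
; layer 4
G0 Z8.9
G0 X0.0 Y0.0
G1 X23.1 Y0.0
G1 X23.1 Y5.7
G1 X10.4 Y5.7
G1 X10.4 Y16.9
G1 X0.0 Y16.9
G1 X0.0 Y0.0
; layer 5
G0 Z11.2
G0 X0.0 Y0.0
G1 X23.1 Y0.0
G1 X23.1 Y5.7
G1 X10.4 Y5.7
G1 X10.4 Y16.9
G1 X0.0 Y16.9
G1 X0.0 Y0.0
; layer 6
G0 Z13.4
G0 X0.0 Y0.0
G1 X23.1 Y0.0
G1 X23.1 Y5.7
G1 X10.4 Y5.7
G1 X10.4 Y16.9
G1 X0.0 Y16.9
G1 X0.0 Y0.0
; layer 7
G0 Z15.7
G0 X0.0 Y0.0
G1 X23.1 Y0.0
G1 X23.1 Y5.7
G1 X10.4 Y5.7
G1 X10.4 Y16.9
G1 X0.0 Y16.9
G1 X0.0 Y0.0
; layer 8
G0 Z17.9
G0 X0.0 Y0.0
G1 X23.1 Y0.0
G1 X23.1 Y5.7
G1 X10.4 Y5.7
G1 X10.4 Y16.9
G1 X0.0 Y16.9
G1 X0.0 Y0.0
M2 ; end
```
solid part
  facet normal 0.0000 0.0000 -1.0000
    outer loop
      vertex 23.1 5.7 0.0
      vertex 23.1 0.0 0.0
      vertex 0.0 0.0 0.0
    endloop
  endfacet
  facet normal 0.0000 0.0000 -1.0000
    outer loop
      vertex 10.4 5.7 0.0
      vertex 23.1 5.7 0.0
      vertex 0.0 0.0 0.0
    endloop
  endfacet
  facet normal 0.0000 0.0000 -1.0000
    outer loop
      vertex 10.4 16.9 0.0
      vertex 10.4 5.7 0.0
      vertex 0.0 0.0 0.0
    endloop
  endfacet
  facet normal 0.0000 0.0000 -1.0000
    outer loop
      vertex 0.0 16.9 0.0
      vertex 10.4 16.9 0.0
      vertex 0.0 0.0 0.0
    endloop
  endfacet
  facet normal 0.0000 0.0000 1.0000
    outer loop
      vertex 0.0 0.0 17.9
      vertex 23.1 0.0 17.9
      vertex 23.1 5.7 17.9
    endloop
  endfacet
  facet normal 0.0000 0.0000 1.0000
    outer loop
      vertex 0.0 0.0 17.9
      vertex 23.1 5.7 17.9
      vertex 10.4 5.7 17.9
    endloop
  endfacet
  facet normal 0.0000 0.0000 1.0000
    outer loop
      vertex 0.0 0.0 17.9
      vertex 10.4 5.7 17.9
      vertex 10.4 16.9 17.9
    endloop
  endfacet
  facet normal 0.0000 0.0000 1.0000
    outer loop
      vertex 0.0 0.0 17.9
      vertex 10.4 16.9 17.9
      vertex 0.0 16.9 17.9
    endloop
  endfacet
  facet normal 0.0000 -1.0000 0.0000
    outer loop
      vertex 0.0 0.0 0.0
      vertex 23.1 0.0 0.0
      vertex 23.1 0.0 17.9
    endloop
  endfacet
  facet normal 0.0000 -1.0000 0.0000
    outer loop
      vertex 0.0 0.0 0.0
      vertex 23.1 0.0 17.9
      vertex 0.0 0.0 17.9
    endloop
  endfacet
  facet normal 1.0000 0.0000 0.0000
    outer loop
      vertex 23.1 0.0 0.0
      vertex 23.1 5.7 0.0
      vertex 23.1 5.7 17.9
    endloop
  endfacet
  facet normal 1.0000 0.0000 0.0000
    outer loop
      vertex 23.1 0.0 0.0
      vertex 23.1 5.7 17.9
      vertex 23.1 0.0 17.9
    endloop
  endfacet
  facet normal 0.0000 1.0000 0.0000
    outer loop
      vertex 23.1 5.7 0.0
      vertex 10.4 5.7 0.0
      vertex 10.4 5.7 17.9
    endloop
  endfacet
  facet normal 0.0000 1.0000 0.0000
    outer loop
      vertex 23.1 5.7 0.0
      vertex 10.4 5.7 17.9
      vertex 23.1 5.7 17.9
    endloop
  endfacet
  facet normal 1.0000 0.0000 0.0000
    outer loop
      vertex 10.4 5.7 0.0
      vertex 10.4 16.9 0.0
      vertex 10.4 16.9 17.9
    endloop
  endfacet
  facet normal 1.0000 0.0000 0.0000
    outer loop
      vertex 10.4 5.7 0.0
      vertex 10.4 16.9 17.9
      vertex 10.4 5.7 17.9
    endloop
  endfacet
  facet normal 0.0000 1.0000 0.0000
    outer loop
      vertex 10.4 16.9 0.0
      vertex 0.0 16.9 0.0
      vertex 0.0 16.9 17.9
    endloop
  endfacet
  facet normal 0.0000 1.0000 0.0000
    outer loop
      vertex 10.4 16.9 0.0
      vertex 0.0 16.9 17.9
      vertex 10.4 16.9 17.9
    endloop
  endfacet
  facet normal -1.0000 0.0000 0.0000
    outer loop
      vertex 0.0 16.9 0.0
      vertex 0.0 0.0 0.0
      vertex 0.0 0.0 17.9
    endloop
  endfacet
  facet normal -1.0000 0.0000 0.0000
    outer loop
      vertex 0.0 16.9 0.0
      vertex 0.0 0.0 17.9
      vertex 0.0 16.9 17.9
    endloop
  endfacet
endsolid part

The G0 Z moves step by Δz≈2.2 mm. Every layer's G1 loop is the same polygon, so the solid is a straight extrusion of it from z=0 to z≈17.9. Closing with flat bottom and top caps and triangulating gives 20 facets — an L-shaped prism: outer 23.1 × 16.9 mm, arm thicknesses ≈ 5.7 mm (horizontal) and 10.4 mm (vertical), extruded 17.9 mm in z.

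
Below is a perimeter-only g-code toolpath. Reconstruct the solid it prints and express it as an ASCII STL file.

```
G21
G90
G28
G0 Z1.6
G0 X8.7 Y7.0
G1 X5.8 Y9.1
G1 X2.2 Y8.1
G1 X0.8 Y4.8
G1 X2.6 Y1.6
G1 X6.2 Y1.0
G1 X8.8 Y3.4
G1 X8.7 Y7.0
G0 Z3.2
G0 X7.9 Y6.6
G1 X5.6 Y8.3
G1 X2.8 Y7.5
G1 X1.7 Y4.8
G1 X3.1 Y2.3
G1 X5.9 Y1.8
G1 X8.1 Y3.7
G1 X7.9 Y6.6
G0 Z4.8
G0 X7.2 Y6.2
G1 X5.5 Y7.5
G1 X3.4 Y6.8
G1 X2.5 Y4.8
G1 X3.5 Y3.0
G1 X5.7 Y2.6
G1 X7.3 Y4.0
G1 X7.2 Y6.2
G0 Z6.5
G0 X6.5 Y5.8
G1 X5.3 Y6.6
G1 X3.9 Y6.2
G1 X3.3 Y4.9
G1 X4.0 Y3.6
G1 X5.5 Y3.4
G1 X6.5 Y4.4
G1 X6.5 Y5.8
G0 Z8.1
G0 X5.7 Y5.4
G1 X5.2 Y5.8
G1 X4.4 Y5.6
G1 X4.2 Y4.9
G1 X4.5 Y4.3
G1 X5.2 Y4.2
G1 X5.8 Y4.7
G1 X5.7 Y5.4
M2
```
solid part
  facet normal 0.0000 0.0000 -1.0000
    outer loop
      vertex 1.7 8.7 0.0
      vertex 5.9 9.9 0.0
      vertex 9.4 7.4 0.0
    endloop
  endfacet
  facet normal 0.0000 0.0000 -1.0000
    outer loop
      vertex 0.0 4.7 0.0
      vertex 1.7 8.7 0.0
      vertex 9.4 7.4 0.0
    endloop
  endfacet
  facet normal 0.0000 0.0000 -1.0000
    outer loop
      vertex 2.1 0.9 0.0
      vertex 0.0 4.7 0.0
      vertex 9.4 7.4 0.0
    endloop
  endfacet
  facet normal 0.0000 0.0000 -1.0000
    outer loop
      vertex 6.4 0.2 0.0
      vertex 2.1 0.9 0.0
      vertex 9.4 7.4 0.0
    endloop
  endfacet
  facet normal 0.0000 0.0000 -1.0000
    outer loop
      vertex 9.6 3.1 0.0
      vertex 6.4 0.2 0.0
      vertex 9.4 7.4 0.0
    endloop
  endfacet
  facet normal 0.5270 0.7379 0.4216
    outer loop
      vertex 9.4 7.4 0.0
      vertex 5.9 9.9 0.0
      vertex 5.0 5.0 9.7
    endloop
  endfacet
  facet normal -0.2496 0.8735 0.4181
    outer loop
      vertex 5.9 9.9 0.0
      vertex 1.7 8.7 0.0
      vertex 5.0 5.0 9.7
    endloop
  endfacet
  facet normal -0.8354 0.3550 0.4196
    outer loop
      vertex 1.7 8.7 0.0
      vertex 0.0 4.7 0.0
      vertex 5.0 5.0 9.7
    endloop
  endfacet
  facet normal -0.7933 -0.4384 0.4225
    outer loop
      vertex 0.0 4.7 0.0
      vertex 2.1 0.9 0.0
      vertex 5.0 5.0 9.7
    endloop
  endfacet
  facet normal -0.1457 -0.8949 0.4218
    outer loop
      vertex 2.1 0.9 0.0
      vertex 6.4 0.2 0.0
      vertex 5.0 5.0 9.7
    endloop
  endfacet
  facet normal 0.6092 -0.6723 0.4206
    outer loop
      vertex 6.4 0.2 0.0
      vertex 9.6 3.1 0.0
      vertex 5.0 5.0 9.7
    endloop
  endfacet
  facet normal 0.9059 0.0421 0.4214
    outer loop
      vertex 9.6 3.1 0.0
      vertex 9.4 7.4 0.0
      vertex 5.0 5.0 9.7
    endloop
  endfacet
endsolid part

The G0 Z moves step by Δz≈1.6 mm. The G1 loops shrink linearly with z, so the solid tapers from its base footprint up to z≈9.7. Closing with a flat bottom cap and the tapered top and triangulating gives 12 facets — a regular 7-sided pyramid, base circumscribed radius ≈ 5 mm, apex at z ≈ 9.7 mm.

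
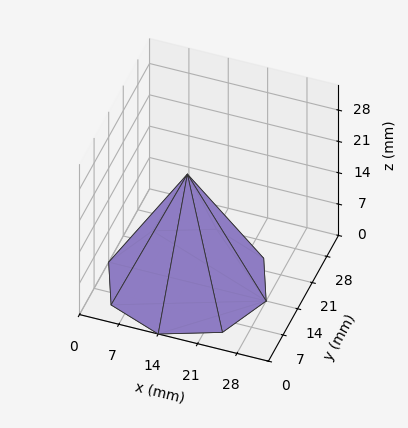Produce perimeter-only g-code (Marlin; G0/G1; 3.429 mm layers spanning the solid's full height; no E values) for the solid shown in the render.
Reading the render: the shape is a regular 8-sided pyramid, base circumscribed radius ≈ 14 mm, apex at z ≈ 24 mm (dimensions read to the nearest mm from the axis ticks). For the g-code, the solid's height is divided into equal slices at the stated Δz and each level perimeter traced with G1 moves after a G0 lift.

; perimeter-only toolpath
G21 ; units = mm
G90 ; absolute positioning
G28 ; home
; layer 1
G0 Z3.429
G0 X26.000 Y14.000
G1 X22.485 Y22.485
G1 X14.000 Y26.000
G1 X5.515 Y22.485
G1 X2.000 Y14.000
G1 X5.515 Y5.515
G1 X14.000 Y2.000
G1 X22.485 Y5.515
G1 X26.000 Y14.000
; layer 2
G0 Z6.857
G0 X24.000 Y14.000
G1 X21.071 Y21.071
G1 X14.000 Y24.000
G1 X6.929 Y21.071
G1 X4.000 Y14.000
G1 X6.929 Y6.929
G1 X14.000 Y4.000
G1 X21.071 Y6.929
G1 X24.000 Y14.000
; layer 3
G0 Z10.286
G0 X22.000 Y14.000
G1 X19.657 Y19.657
G1 X14.000 Y22.000
G1 X8.343 Y19.657
G1 X6.000 Y14.000
G1 X8.343 Y8.343
G1 X14.000 Y6.000
G1 X19.657 Y8.343
G1 X22.000 Y14.000
; layer 4
G0 Z13.714
G0 X20.000 Y14.000
G1 X18.242 Y18.242
G1 X14.000 Y20.000
G1 X9.758 Y18.242
G1 X8.000 Y14.000
G1 X9.758 Y9.758
G1 X14.000 Y8.000
G1 X18.242 Y9.758
G1 X20.000 Y14.000
; layer 5
G0 Z17.143
G0 X18.000 Y14.000
G1 X16.828 Y16.828
G1 X14.000 Y18.000
G1 X11.172 Y16.828
G1 X10.000 Y14.000
G1 X11.172 Y11.172
G1 X14.000 Y10.000
G1 X16.828 Y11.172
G1 X18.000 Y14.000
; layer 6
G0 Z20.571
G0 X16.000 Y14.000
G1 X15.414 Y15.414
G1 X14.000 Y16.000
G1 X12.586 Y15.414
G1 X12.000 Y14.000
G1 X12.586 Y12.586
G1 X14.000 Y12.000
G1 X15.414 Y12.586
G1 X16.000 Y14.000
M2 ; end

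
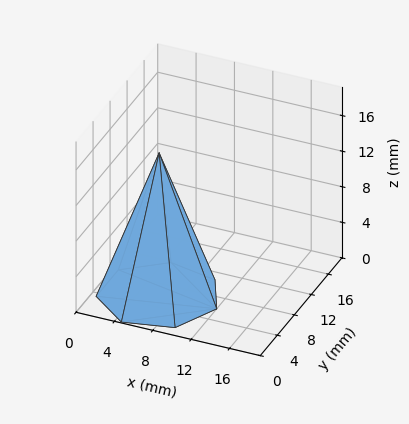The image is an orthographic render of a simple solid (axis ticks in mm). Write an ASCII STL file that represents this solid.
Reading the render: the shape is a regular 7-sided pyramid, base circumscribed radius ≈ 6 mm, apex at z ≈ 16 mm (dimensions read to the nearest mm from the axis ticks). For the STL, each face is triangulated and given an outward normal.

solid part
  facet normal 0.0000 0.0000 -1.0000
    outer loop
      vertex 4.66 11.85 0.00
      vertex 9.74 10.69 0.00
      vertex 12.00 6.00 0.00
    endloop
  endfacet
  facet normal 0.0000 0.0000 -1.0000
    outer loop
      vertex 0.59 8.60 0.00
      vertex 4.66 11.85 0.00
      vertex 12.00 6.00 0.00
    endloop
  endfacet
  facet normal 0.0000 0.0000 -1.0000
    outer loop
      vertex 0.59 3.40 0.00
      vertex 0.59 8.60 0.00
      vertex 12.00 6.00 0.00
    endloop
  endfacet
  facet normal 0.0000 0.0000 -1.0000
    outer loop
      vertex 4.66 0.15 0.00
      vertex 0.59 3.40 0.00
      vertex 12.00 6.00 0.00
    endloop
  endfacet
  facet normal 0.0000 0.0000 -1.0000
    outer loop
      vertex 9.74 1.31 0.00
      vertex 4.66 0.15 0.00
      vertex 12.00 6.00 0.00
    endloop
  endfacet
  facet normal 0.8535 0.4113 0.3201
    outer loop
      vertex 12.00 6.00 0.00
      vertex 9.74 10.69 0.00
      vertex 6.00 6.00 16.00
    endloop
  endfacet
  facet normal 0.2109 0.9236 0.3200
    outer loop
      vertex 9.74 10.69 0.00
      vertex 4.66 11.85 0.00
      vertex 6.00 6.00 16.00
    endloop
  endfacet
  facet normal -0.5911 0.7403 0.3202
    outer loop
      vertex 4.66 11.85 0.00
      vertex 0.59 8.60 0.00
      vertex 6.00 6.00 16.00
    endloop
  endfacet
  facet normal -0.9473 0.0000 0.3203
    outer loop
      vertex 0.59 8.60 0.00
      vertex 0.59 3.40 0.00
      vertex 6.00 6.00 16.00
    endloop
  endfacet
  facet normal -0.5911 -0.7403 0.3202
    outer loop
      vertex 0.59 3.40 0.00
      vertex 4.66 0.15 0.00
      vertex 6.00 6.00 16.00
    endloop
  endfacet
  facet normal 0.2109 -0.9236 0.3200
    outer loop
      vertex 4.66 0.15 0.00
      vertex 9.74 1.31 0.00
      vertex 6.00 6.00 16.00
    endloop
  endfacet
  facet normal 0.8535 -0.4113 0.3201
    outer loop
      vertex 9.74 1.31 0.00
      vertex 12.00 6.00 0.00
      vertex 6.00 6.00 16.00
    endloop
  endfacet
endsolid part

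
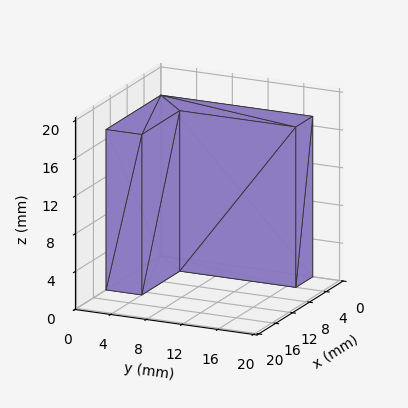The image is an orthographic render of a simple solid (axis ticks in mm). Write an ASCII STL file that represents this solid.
Reading the render: the shape is an L-shaped prism: outer 13 × 17 mm, arm thicknesses ≈ 4 mm (horizontal) and 4 mm (vertical), extruded 17 mm in z (dimensions read to the nearest mm from the axis ticks). For the STL, each face is triangulated and given an outward normal.

solid part
  facet normal 0.0000 0.0000 -1.0000
    outer loop
      vertex 13.00 4.00 0.00
      vertex 13.00 0.00 0.00
      vertex 0.00 0.00 0.00
    endloop
  endfacet
  facet normal 0.0000 0.0000 -1.0000
    outer loop
      vertex 4.00 4.00 0.00
      vertex 13.00 4.00 0.00
      vertex 0.00 0.00 0.00
    endloop
  endfacet
  facet normal 0.0000 0.0000 -1.0000
    outer loop
      vertex 4.00 17.00 0.00
      vertex 4.00 4.00 0.00
      vertex 0.00 0.00 0.00
    endloop
  endfacet
  facet normal 0.0000 0.0000 -1.0000
    outer loop
      vertex 0.00 17.00 0.00
      vertex 4.00 17.00 0.00
      vertex 0.00 0.00 0.00
    endloop
  endfacet
  facet normal 0.0000 0.0000 1.0000
    outer loop
      vertex 0.00 0.00 17.00
      vertex 13.00 0.00 17.00
      vertex 13.00 4.00 17.00
    endloop
  endfacet
  facet normal 0.0000 0.0000 1.0000
    outer loop
      vertex 0.00 0.00 17.00
      vertex 13.00 4.00 17.00
      vertex 4.00 4.00 17.00
    endloop
  endfacet
  facet normal 0.0000 0.0000 1.0000
    outer loop
      vertex 0.00 0.00 17.00
      vertex 4.00 4.00 17.00
      vertex 4.00 17.00 17.00
    endloop
  endfacet
  facet normal 0.0000 0.0000 1.0000
    outer loop
      vertex 0.00 0.00 17.00
      vertex 4.00 17.00 17.00
      vertex 0.00 17.00 17.00
    endloop
  endfacet
  facet normal 0.0000 -1.0000 0.0000
    outer loop
      vertex 0.00 0.00 0.00
      vertex 13.00 0.00 0.00
      vertex 13.00 0.00 17.00
    endloop
  endfacet
  facet normal 0.0000 -1.0000 0.0000
    outer loop
      vertex 0.00 0.00 0.00
      vertex 13.00 0.00 17.00
      vertex 0.00 0.00 17.00
    endloop
  endfacet
  facet normal 1.0000 0.0000 0.0000
    outer loop
      vertex 13.00 0.00 0.00
      vertex 13.00 4.00 0.00
      vertex 13.00 4.00 17.00
    endloop
  endfacet
  facet normal 1.0000 0.0000 0.0000
    outer loop
      vertex 13.00 0.00 0.00
      vertex 13.00 4.00 17.00
      vertex 13.00 0.00 17.00
    endloop
  endfacet
  facet normal 0.0000 1.0000 0.0000
    outer loop
      vertex 13.00 4.00 0.00
      vertex 4.00 4.00 0.00
      vertex 4.00 4.00 17.00
    endloop
  endfacet
  facet normal 0.0000 1.0000 0.0000
    outer loop
      vertex 13.00 4.00 0.00
      vertex 4.00 4.00 17.00
      vertex 13.00 4.00 17.00
    endloop
  endfacet
  facet normal 1.0000 0.0000 0.0000
    outer loop
      vertex 4.00 4.00 0.00
      vertex 4.00 17.00 0.00
      vertex 4.00 17.00 17.00
    endloop
  endfacet
  facet normal 1.0000 0.0000 0.0000
    outer loop
      vertex 4.00 4.00 0.00
      vertex 4.00 17.00 17.00
      vertex 4.00 4.00 17.00
    endloop
  endfacet
  facet normal 0.0000 1.0000 0.0000
    outer loop
      vertex 4.00 17.00 0.00
      vertex 0.00 17.00 0.00
      vertex 0.00 17.00 17.00
    endloop
  endfacet
  facet normal 0.0000 1.0000 0.0000
    outer loop
      vertex 4.00 17.00 0.00
      vertex 0.00 17.00 17.00
      vertex 4.00 17.00 17.00
    endloop
  endfacet
  facet normal -1.0000 0.0000 0.0000
    outer loop
      vertex 0.00 17.00 0.00
      vertex 0.00 0.00 0.00
      vertex 0.00 0.00 17.00
    endloop
  endfacet
  facet normal -1.0000 0.0000 0.0000
    outer loop
      vertex 0.00 17.00 0.00
      vertex 0.00 0.00 17.00
      vertex 0.00 17.00 17.00
    endloop
  endfacet
endsolid part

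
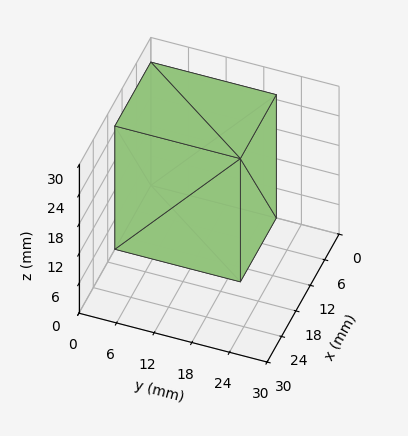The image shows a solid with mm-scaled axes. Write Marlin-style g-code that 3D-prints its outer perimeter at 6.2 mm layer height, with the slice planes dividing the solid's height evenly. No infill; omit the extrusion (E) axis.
Reading the render: the shape is a rectangular box, roughly 15 × 20 mm footprint and 25 mm tall (dimensions read to the nearest mm from the axis ticks). For the g-code, the solid's height is divided into equal slices at the stated Δz and each level perimeter traced with G1 moves after a G0 lift.

; perimeter-only toolpath
G21 ; units = mm
G90 ; absolute positioning
G28 ; home
; layer 1
G0 Z6.2
G0 X0.0 Y0.0
G1 X15.0 Y0.0
G1 X15.0 Y20.0
G1 X0.0 Y20.0
G1 X0.0 Y0.0
; layer 2
G0 Z12.5
G0 X0.0 Y0.0
G1 X15.0 Y0.0
G1 X15.0 Y20.0
G1 X0.0 Y20.0
G1 X0.0 Y0.0
; layer 3
G0 Z18.8
G0 X0.0 Y0.0
G1 X15.0 Y0.0
G1 X15.0 Y20.0
G1 X0.0 Y20.0
G1 X0.0 Y0.0
; layer 4
G0 Z25.0
G0 X0.0 Y0.0
G1 X15.0 Y0.0
G1 X15.0 Y20.0
G1 X0.0 Y20.0
G1 X0.0 Y0.0
M2 ; end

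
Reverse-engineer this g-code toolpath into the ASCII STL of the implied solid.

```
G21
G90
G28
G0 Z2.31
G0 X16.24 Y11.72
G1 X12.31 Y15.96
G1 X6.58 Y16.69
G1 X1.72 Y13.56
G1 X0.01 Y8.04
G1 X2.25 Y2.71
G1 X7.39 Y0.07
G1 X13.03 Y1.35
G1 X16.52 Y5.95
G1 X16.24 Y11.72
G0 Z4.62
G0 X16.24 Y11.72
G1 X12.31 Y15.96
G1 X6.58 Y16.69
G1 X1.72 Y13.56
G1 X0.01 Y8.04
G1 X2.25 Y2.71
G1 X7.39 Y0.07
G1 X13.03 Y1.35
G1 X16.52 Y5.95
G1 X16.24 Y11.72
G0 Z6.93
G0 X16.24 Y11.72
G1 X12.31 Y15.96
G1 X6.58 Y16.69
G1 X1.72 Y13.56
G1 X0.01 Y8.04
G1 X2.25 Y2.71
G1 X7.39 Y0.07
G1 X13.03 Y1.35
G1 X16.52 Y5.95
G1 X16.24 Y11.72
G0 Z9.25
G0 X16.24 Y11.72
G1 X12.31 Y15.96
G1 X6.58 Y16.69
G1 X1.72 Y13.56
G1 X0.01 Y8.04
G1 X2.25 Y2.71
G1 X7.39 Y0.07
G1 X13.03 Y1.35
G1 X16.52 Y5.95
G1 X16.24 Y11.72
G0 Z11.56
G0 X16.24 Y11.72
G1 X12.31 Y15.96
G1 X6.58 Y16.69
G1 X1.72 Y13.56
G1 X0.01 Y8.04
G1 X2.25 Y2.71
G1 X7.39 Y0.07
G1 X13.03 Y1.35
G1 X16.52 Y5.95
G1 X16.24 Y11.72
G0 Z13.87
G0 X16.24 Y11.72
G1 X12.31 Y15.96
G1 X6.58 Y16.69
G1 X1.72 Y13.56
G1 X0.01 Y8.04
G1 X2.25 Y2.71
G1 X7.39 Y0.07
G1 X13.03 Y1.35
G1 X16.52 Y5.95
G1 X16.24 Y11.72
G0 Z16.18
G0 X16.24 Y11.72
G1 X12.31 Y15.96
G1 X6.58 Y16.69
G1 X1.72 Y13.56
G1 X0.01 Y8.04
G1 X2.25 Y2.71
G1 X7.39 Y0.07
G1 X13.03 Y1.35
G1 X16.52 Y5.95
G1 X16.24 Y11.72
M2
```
solid part
  facet normal 0.0000 0.0000 -1.0000
    outer loop
      vertex 6.58 16.69 0.00
      vertex 12.31 15.96 0.00
      vertex 16.24 11.72 0.00
    endloop
  endfacet
  facet normal 0.0000 0.0000 -1.0000
    outer loop
      vertex 1.72 13.56 0.00
      vertex 6.58 16.69 0.00
      vertex 16.24 11.72 0.00
    endloop
  endfacet
  facet normal 0.0000 0.0000 -1.0000
    outer loop
      vertex 0.01 8.04 0.00
      vertex 1.72 13.56 0.00
      vertex 16.24 11.72 0.00
    endloop
  endfacet
  facet normal 0.0000 0.0000 -1.0000
    outer loop
      vertex 2.25 2.71 0.00
      vertex 0.01 8.04 0.00
      vertex 16.24 11.72 0.00
    endloop
  endfacet
  facet normal 0.0000 0.0000 -1.0000
    outer loop
      vertex 7.39 0.07 0.00
      vertex 2.25 2.71 0.00
      vertex 16.24 11.72 0.00
    endloop
  endfacet
  facet normal 0.0000 0.0000 -1.0000
    outer loop
      vertex 13.03 1.35 0.00
      vertex 7.39 0.07 0.00
      vertex 16.24 11.72 0.00
    endloop
  endfacet
  facet normal 0.0000 0.0000 -1.0000
    outer loop
      vertex 16.52 5.95 0.00
      vertex 13.03 1.35 0.00
      vertex 16.24 11.72 0.00
    endloop
  endfacet
  facet normal 0.0000 0.0000 1.0000
    outer loop
      vertex 16.24 11.72 16.18
      vertex 12.31 15.96 16.18
      vertex 6.58 16.69 16.18
    endloop
  endfacet
  facet normal 0.0000 0.0000 1.0000
    outer loop
      vertex 16.24 11.72 16.18
      vertex 6.58 16.69 16.18
      vertex 1.72 13.56 16.18
    endloop
  endfacet
  facet normal 0.0000 0.0000 1.0000
    outer loop
      vertex 16.24 11.72 16.18
      vertex 1.72 13.56 16.18
      vertex 0.01 8.04 16.18
    endloop
  endfacet
  facet normal 0.0000 0.0000 1.0000
    outer loop
      vertex 16.24 11.72 16.18
      vertex 0.01 8.04 16.18
      vertex 2.25 2.71 16.18
    endloop
  endfacet
  facet normal 0.0000 0.0000 1.0000
    outer loop
      vertex 16.24 11.72 16.18
      vertex 2.25 2.71 16.18
      vertex 7.39 0.07 16.18
    endloop
  endfacet
  facet normal 0.0000 0.0000 1.0000
    outer loop
      vertex 16.24 11.72 16.18
      vertex 7.39 0.07 16.18
      vertex 13.03 1.35 16.18
    endloop
  endfacet
  facet normal 0.0000 0.0000 1.0000
    outer loop
      vertex 16.24 11.72 16.18
      vertex 13.03 1.35 16.18
      vertex 16.52 5.95 16.18
    endloop
  endfacet
  facet normal 0.7334 0.6798 0.0000
    outer loop
      vertex 16.24 11.72 0.00
      vertex 12.31 15.96 0.00
      vertex 12.31 15.96 16.18
    endloop
  endfacet
  facet normal 0.7334 0.6798 0.0000
    outer loop
      vertex 16.24 11.72 0.00
      vertex 12.31 15.96 16.18
      vertex 16.24 11.72 16.18
    endloop
  endfacet
  facet normal 0.1264 0.9920 0.0000
    outer loop
      vertex 12.31 15.96 0.00
      vertex 6.58 16.69 0.00
      vertex 6.58 16.69 16.18
    endloop
  endfacet
  facet normal 0.1264 0.9920 0.0000
    outer loop
      vertex 12.31 15.96 0.00
      vertex 6.58 16.69 16.18
      vertex 12.31 15.96 16.18
    endloop
  endfacet
  facet normal -0.5415 0.8407 0.0000
    outer loop
      vertex 6.58 16.69 0.00
      vertex 1.72 13.56 0.00
      vertex 1.72 13.56 16.18
    endloop
  endfacet
  facet normal -0.5415 0.8407 0.0000
    outer loop
      vertex 6.58 16.69 0.00
      vertex 1.72 13.56 16.18
      vertex 6.58 16.69 16.18
    endloop
  endfacet
  facet normal -0.9552 0.2959 0.0000
    outer loop
      vertex 1.72 13.56 0.00
      vertex 0.01 8.04 0.00
      vertex 0.01 8.04 16.18
    endloop
  endfacet
  facet normal -0.9552 0.2959 0.0000
    outer loop
      vertex 1.72 13.56 0.00
      vertex 0.01 8.04 16.18
      vertex 1.72 13.56 16.18
    endloop
  endfacet
  facet normal -0.9219 -0.3874 0.0000
    outer loop
      vertex 0.01 8.04 0.00
      vertex 2.25 2.71 0.00
      vertex 2.25 2.71 16.18
    endloop
  endfacet
  facet normal -0.9219 -0.3874 0.0000
    outer loop
      vertex 0.01 8.04 0.00
      vertex 2.25 2.71 16.18
      vertex 0.01 8.04 16.18
    endloop
  endfacet
  facet normal -0.4569 -0.8895 0.0000
    outer loop
      vertex 2.25 2.71 0.00
      vertex 7.39 0.07 0.00
      vertex 7.39 0.07 16.18
    endloop
  endfacet
  facet normal -0.4569 -0.8895 0.0000
    outer loop
      vertex 2.25 2.71 0.00
      vertex 7.39 0.07 16.18
      vertex 2.25 2.71 16.18
    endloop
  endfacet
  facet normal 0.2213 -0.9752 0.0000
    outer loop
      vertex 7.39 0.07 0.00
      vertex 13.03 1.35 0.00
      vertex 13.03 1.35 16.18
    endloop
  endfacet
  facet normal 0.2213 -0.9752 0.0000
    outer loop
      vertex 7.39 0.07 0.00
      vertex 13.03 1.35 16.18
      vertex 7.39 0.07 16.18
    endloop
  endfacet
  facet normal 0.7967 -0.6044 0.0000
    outer loop
      vertex 13.03 1.35 0.00
      vertex 16.52 5.95 0.00
      vertex 16.52 5.95 16.18
    endloop
  endfacet
  facet normal 0.7967 -0.6044 0.0000
    outer loop
      vertex 13.03 1.35 0.00
      vertex 16.52 5.95 16.18
      vertex 13.03 1.35 16.18
    endloop
  endfacet
  facet normal 0.9988 0.0485 0.0000
    outer loop
      vertex 16.52 5.95 0.00
      vertex 16.24 11.72 0.00
      vertex 16.24 11.72 16.18
    endloop
  endfacet
  facet normal 0.9988 0.0485 0.0000
    outer loop
      vertex 16.52 5.95 0.00
      vertex 16.24 11.72 16.18
      vertex 16.52 5.95 16.18
    endloop
  endfacet
endsolid part

The G0 Z moves step by Δz≈2.31 mm. Every layer's G1 loop is the same polygon, so the solid is a straight extrusion of it from z=0 to z≈16.2. Closing with flat bottom and top caps and triangulating gives 32 facets — a regular 9-sided prism (a cylinder approximated with 9 flat sides), circumscribed radius ≈ 8.45 mm, height ≈ 16.2 mm.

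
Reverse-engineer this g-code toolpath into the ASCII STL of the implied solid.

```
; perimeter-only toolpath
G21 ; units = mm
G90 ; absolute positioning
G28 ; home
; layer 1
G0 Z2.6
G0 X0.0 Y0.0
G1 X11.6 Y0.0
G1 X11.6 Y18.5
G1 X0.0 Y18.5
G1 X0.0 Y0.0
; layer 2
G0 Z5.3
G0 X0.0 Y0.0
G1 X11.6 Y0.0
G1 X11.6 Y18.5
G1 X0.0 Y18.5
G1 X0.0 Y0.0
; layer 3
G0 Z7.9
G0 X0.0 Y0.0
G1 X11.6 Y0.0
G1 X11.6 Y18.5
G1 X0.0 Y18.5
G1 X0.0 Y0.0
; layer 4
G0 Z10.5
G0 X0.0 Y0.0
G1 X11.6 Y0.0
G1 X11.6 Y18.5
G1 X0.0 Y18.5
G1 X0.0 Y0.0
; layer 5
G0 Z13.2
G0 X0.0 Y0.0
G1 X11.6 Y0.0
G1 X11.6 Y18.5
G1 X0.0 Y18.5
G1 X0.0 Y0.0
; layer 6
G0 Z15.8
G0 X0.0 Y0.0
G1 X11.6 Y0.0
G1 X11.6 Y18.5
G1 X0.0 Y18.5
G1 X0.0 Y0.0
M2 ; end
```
solid part
  facet normal 0.0000 0.0000 -1.0000
    outer loop
      vertex 11.6 18.5 0.0
      vertex 11.6 0.0 0.0
      vertex 0.0 0.0 0.0
    endloop
  endfacet
  facet normal 0.0000 0.0000 -1.0000
    outer loop
      vertex 0.0 18.5 0.0
      vertex 11.6 18.5 0.0
      vertex 0.0 0.0 0.0
    endloop
  endfacet
  facet normal 0.0000 0.0000 1.0000
    outer loop
      vertex 0.0 0.0 15.8
      vertex 11.6 0.0 15.8
      vertex 11.6 18.5 15.8
    endloop
  endfacet
  facet normal 0.0000 0.0000 1.0000
    outer loop
      vertex 0.0 0.0 15.8
      vertex 11.6 18.5 15.8
      vertex 0.0 18.5 15.8
    endloop
  endfacet
  facet normal 0.0000 -1.0000 0.0000
    outer loop
      vertex 0.0 0.0 0.0
      vertex 11.6 0.0 0.0
      vertex 11.6 0.0 15.8
    endloop
  endfacet
  facet normal 0.0000 -1.0000 0.0000
    outer loop
      vertex 0.0 0.0 0.0
      vertex 11.6 0.0 15.8
      vertex 0.0 0.0 15.8
    endloop
  endfacet
  facet normal 0.0000 1.0000 0.0000
    outer loop
      vertex 11.6 18.5 15.8
      vertex 11.6 18.5 0.0
      vertex 0.0 18.5 0.0
    endloop
  endfacet
  facet normal 0.0000 1.0000 0.0000
    outer loop
      vertex 0.0 18.5 15.8
      vertex 11.6 18.5 15.8
      vertex 0.0 18.5 0.0
    endloop
  endfacet
  facet normal -1.0000 0.0000 0.0000
    outer loop
      vertex 0.0 18.5 15.8
      vertex 0.0 18.5 0.0
      vertex 0.0 0.0 0.0
    endloop
  endfacet
  facet normal -1.0000 0.0000 0.0000
    outer loop
      vertex 0.0 0.0 15.8
      vertex 0.0 18.5 15.8
      vertex 0.0 0.0 0.0
    endloop
  endfacet
  facet normal 1.0000 0.0000 0.0000
    outer loop
      vertex 11.6 0.0 0.0
      vertex 11.6 18.5 0.0
      vertex 11.6 18.5 15.8
    endloop
  endfacet
  facet normal 1.0000 0.0000 0.0000
    outer loop
      vertex 11.6 0.0 0.0
      vertex 11.6 18.5 15.8
      vertex 11.6 0.0 15.8
    endloop
  endfacet
endsolid part

The G0 Z moves step by Δz≈2.6 mm. Every layer's G1 loop is the same polygon, so the solid is a straight extrusion of it from z=0 to z≈15.8. Closing with flat bottom and top caps and triangulating gives 12 facets — a rectangular box, roughly 11.6 × 18.5 mm footprint and 15.8 mm tall.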